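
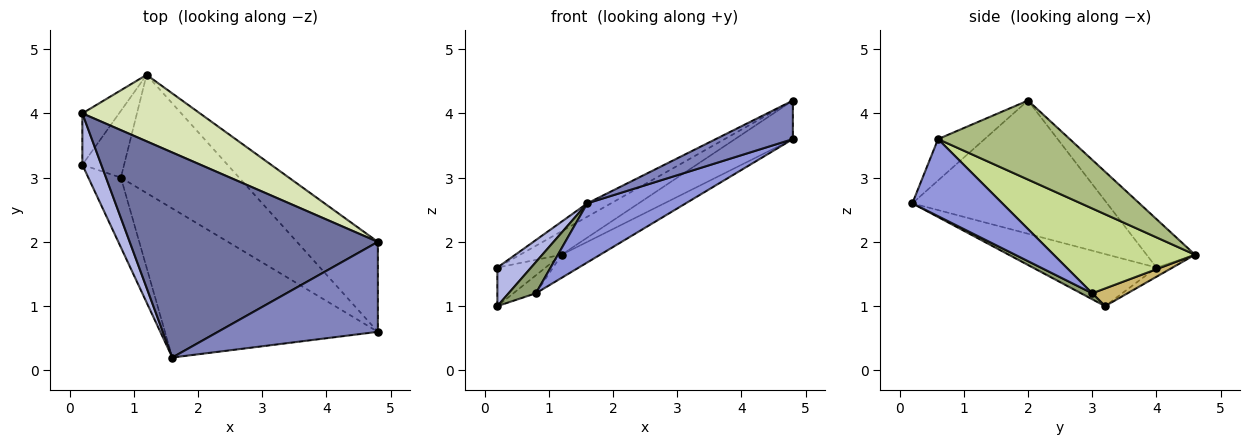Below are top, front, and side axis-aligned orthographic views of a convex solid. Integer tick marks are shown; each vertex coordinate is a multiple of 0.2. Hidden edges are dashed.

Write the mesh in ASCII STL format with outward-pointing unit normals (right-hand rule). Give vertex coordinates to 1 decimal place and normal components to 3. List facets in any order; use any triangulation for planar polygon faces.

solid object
 facet normal -0.472 0.058 0.880
  outer loop
   vertex 4.8 2.0 4.2
   vertex 0.2 4.0 1.6
   vertex 1.6 0.2 2.6
  endloop
 endfacet
 facet normal -0.232 -0.383 0.894
  outer loop
   vertex 4.8 2.0 4.2
   vertex 1.6 0.2 2.6
   vertex 4.8 0.6 3.6
  endloop
 endfacet
 facet normal 0.319 -0.349 -0.881
  outer loop
   vertex 0.8 3.0 1.2
   vertex 4.8 0.6 3.6
   vertex 1.6 0.2 2.6
  endloop
 endfacet
 facet normal -0.910 -0.248 0.331
  outer loop
   vertex 0.2 3.2 1.0
   vertex 1.6 0.2 2.6
   vertex 0.2 4.0 1.6
  endloop
 endfacet
 facet normal 0.166 -0.403 -0.900
  outer loop
   vertex 0.2 3.2 1.0
   vertex 0.8 3.0 1.2
   vertex 1.6 0.2 2.6
  endloop
 endfacet
 facet normal 0.668 0.293 -0.684
  outer loop
   vertex 1.2 4.6 1.8
   vertex 4.8 2.0 4.2
   vertex 4.8 0.6 3.6
  endloop
 endfacet
 facet normal 0.576 0.157 -0.802
  outer loop
   vertex 1.2 4.6 1.8
   vertex 4.8 0.6 3.6
   vertex 0.8 3.0 1.2
  endloop
 endfacet
 facet normal -0.362 0.310 0.879
  outer loop
   vertex 1.2 4.6 1.8
   vertex 0.2 4.0 1.6
   vertex 4.8 2.0 4.2
  endloop
 endfacet
 facet normal -0.196 0.588 -0.784
  outer loop
   vertex 1.2 4.6 1.8
   vertex 0.2 3.2 1.0
   vertex 0.2 4.0 1.6
  endloop
 endfacet
 facet normal 0.378 0.241 -0.894
  outer loop
   vertex 1.2 4.6 1.8
   vertex 0.8 3.0 1.2
   vertex 0.2 3.2 1.0
  endloop
 endfacet
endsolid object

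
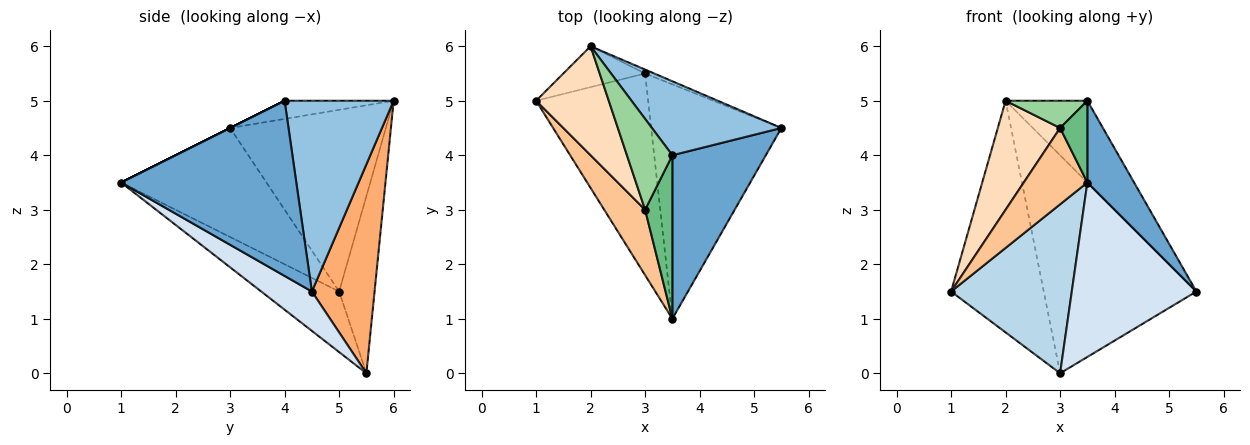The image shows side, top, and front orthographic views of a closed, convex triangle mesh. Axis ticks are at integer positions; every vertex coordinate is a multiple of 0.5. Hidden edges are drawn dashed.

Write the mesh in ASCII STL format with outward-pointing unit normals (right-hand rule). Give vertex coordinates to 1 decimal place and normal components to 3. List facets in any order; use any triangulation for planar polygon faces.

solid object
 facet normal 0.859 -0.229 0.458
  outer loop
   vertex 3.5 4.0 5.0
   vertex 3.5 1.0 3.5
   vertex 5.5 4.5 1.5
  endloop
 endfacet
 facet normal 0.703 0.527 0.477
  outer loop
   vertex 3.5 4.0 5.0
   vertex 5.5 4.5 1.5
   vertex 2.0 6.0 5.0
  endloop
 endfacet
 facet normal -0.383 -0.593 -0.708
  outer loop
   vertex 3.0 5.5 0.0
   vertex 3.5 1.0 3.5
   vertex 1.0 5.0 1.5
  endloop
 endfacet
 facet normal 0.236 -0.580 -0.780
  outer loop
   vertex 3.0 5.5 0.0
   vertex 5.5 4.5 1.5
   vertex 3.5 1.0 3.5
  endloop
 endfacet
 facet normal -0.352 0.922 -0.163
  outer loop
   vertex 3.0 5.5 0.0
   vertex 1.0 5.0 1.5
   vertex 2.0 6.0 5.0
  endloop
 endfacet
 facet normal 0.380 0.925 -0.017
  outer loop
   vertex 3.0 5.5 0.0
   vertex 2.0 6.0 5.0
   vertex 5.5 4.5 1.5
  endloop
 endfacet
 facet normal -0.866 -0.379 0.325
  outer loop
   vertex 3.0 3.0 4.5
   vertex 1.0 5.0 1.5
   vertex 3.5 1.0 3.5
  endloop
 endfacet
 facet normal -0.870 -0.348 0.348
  outer loop
   vertex 3.0 3.0 4.5
   vertex 2.0 6.0 5.0
   vertex 1.0 5.0 1.5
  endloop
 endfacet
 facet normal 0.000 -0.447 0.894
  outer loop
   vertex 3.0 3.0 4.5
   vertex 3.5 1.0 3.5
   vertex 3.5 4.0 5.0
  endloop
 endfacet
 facet normal -0.358 -0.268 0.894
  outer loop
   vertex 3.0 3.0 4.5
   vertex 3.5 4.0 5.0
   vertex 2.0 6.0 5.0
  endloop
 endfacet
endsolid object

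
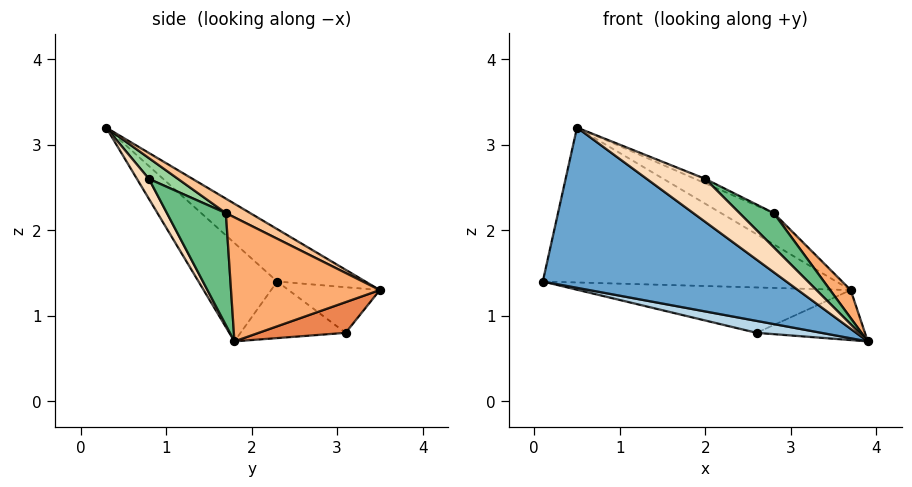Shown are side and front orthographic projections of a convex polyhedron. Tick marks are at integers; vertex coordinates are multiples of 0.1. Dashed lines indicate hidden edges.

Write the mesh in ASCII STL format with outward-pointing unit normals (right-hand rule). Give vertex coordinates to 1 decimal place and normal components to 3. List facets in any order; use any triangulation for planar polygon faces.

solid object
 facet normal -0.219 -0.677 -0.703
  outer loop
   vertex 0.5 0.3 3.2
   vertex 0.1 2.3 1.4
   vertex 3.9 1.8 0.7
  endloop
 endfacet
 facet normal -0.191 0.635 0.748
  outer loop
   vertex 3.7 3.5 1.3
   vertex 0.1 2.3 1.4
   vertex 0.5 0.3 3.2
  endloop
 endfacet
 facet normal -0.195 -0.120 -0.973
  outer loop
   vertex 2.6 3.1 0.8
   vertex 3.9 1.8 0.7
   vertex 0.1 2.3 1.4
  endloop
 endfacet
 facet normal -0.317 0.947 -0.059
  outer loop
   vertex 2.6 3.1 0.8
   vertex 0.1 2.3 1.4
   vertex 3.7 3.5 1.3
  endloop
 endfacet
 facet normal 0.280 0.349 -0.895
  outer loop
   vertex 2.6 3.1 0.8
   vertex 3.7 3.5 1.3
   vertex 3.9 1.8 0.7
  endloop
 endfacet
 facet normal 0.805 -0.111 0.583
  outer loop
   vertex 2.8 1.7 2.2
   vertex 3.9 1.8 0.7
   vertex 3.7 3.5 1.3
  endloop
 endfacet
 facet normal 0.171 0.371 0.913
  outer loop
   vertex 2.8 1.7 2.2
   vertex 3.7 3.5 1.3
   vertex 0.5 0.3 3.2
  endloop
 endfacet
 facet normal 0.191 -0.934 -0.301
  outer loop
   vertex 2.0 0.8 2.6
   vertex 0.5 0.3 3.2
   vertex 3.9 1.8 0.7
  endloop
 endfacet
 facet normal 0.741 -0.430 0.515
  outer loop
   vertex 2.0 0.8 2.6
   vertex 3.9 1.8 0.7
   vertex 2.8 1.7 2.2
  endloop
 endfacet
 facet normal 0.335 0.118 0.935
  outer loop
   vertex 2.0 0.8 2.6
   vertex 2.8 1.7 2.2
   vertex 0.5 0.3 3.2
  endloop
 endfacet
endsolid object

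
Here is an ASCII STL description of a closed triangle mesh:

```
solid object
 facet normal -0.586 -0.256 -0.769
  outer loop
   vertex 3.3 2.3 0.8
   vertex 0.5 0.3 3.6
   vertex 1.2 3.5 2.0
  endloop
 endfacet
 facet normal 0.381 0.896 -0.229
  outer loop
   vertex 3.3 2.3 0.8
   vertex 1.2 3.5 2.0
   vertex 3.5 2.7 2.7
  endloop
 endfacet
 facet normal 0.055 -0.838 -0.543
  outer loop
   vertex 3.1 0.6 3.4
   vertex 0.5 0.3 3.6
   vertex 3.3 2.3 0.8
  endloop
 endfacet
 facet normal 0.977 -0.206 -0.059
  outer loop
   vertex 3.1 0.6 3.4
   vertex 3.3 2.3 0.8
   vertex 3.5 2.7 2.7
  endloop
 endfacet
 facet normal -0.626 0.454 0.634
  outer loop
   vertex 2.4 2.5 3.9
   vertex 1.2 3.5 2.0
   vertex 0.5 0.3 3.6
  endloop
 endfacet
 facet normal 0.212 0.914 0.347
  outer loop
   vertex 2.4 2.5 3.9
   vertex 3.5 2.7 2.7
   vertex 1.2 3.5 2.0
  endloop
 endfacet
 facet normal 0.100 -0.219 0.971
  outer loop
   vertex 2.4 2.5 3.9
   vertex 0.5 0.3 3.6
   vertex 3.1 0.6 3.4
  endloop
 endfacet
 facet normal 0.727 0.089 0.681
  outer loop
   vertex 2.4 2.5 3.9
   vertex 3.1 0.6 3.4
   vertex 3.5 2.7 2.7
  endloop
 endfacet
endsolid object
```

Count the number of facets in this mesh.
8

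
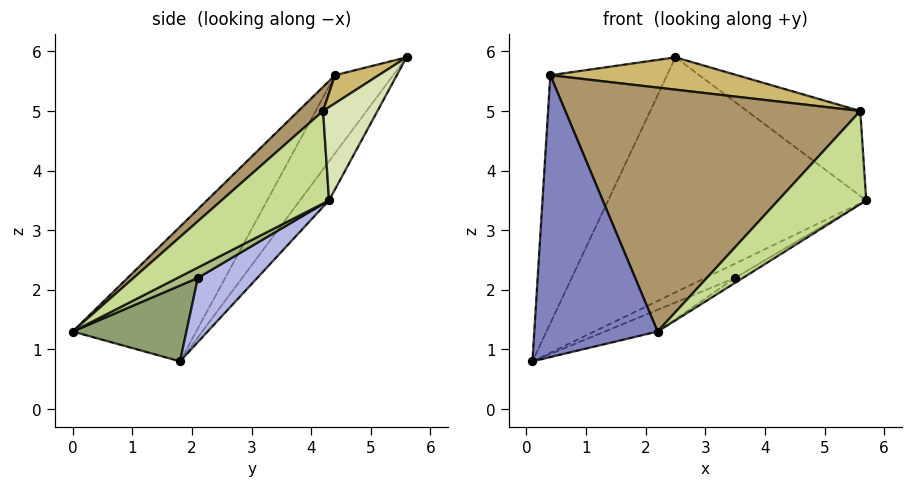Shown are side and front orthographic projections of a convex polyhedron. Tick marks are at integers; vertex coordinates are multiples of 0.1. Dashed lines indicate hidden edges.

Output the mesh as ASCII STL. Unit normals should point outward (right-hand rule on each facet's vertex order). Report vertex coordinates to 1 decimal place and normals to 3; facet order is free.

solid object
 facet normal -0.092 0.819 -0.567
  outer loop
   vertex 2.5 5.6 5.9
   vertex 5.7 4.3 3.5
   vertex 0.1 1.8 0.8
  endloop
 endfacet
 facet normal -0.651 -0.650 0.393
  outer loop
   vertex 0.4 4.4 5.6
   vertex 0.1 1.8 0.8
   vertex 2.2 0.0 1.3
  endloop
 endfacet
 facet normal -0.406 0.814 -0.416
  outer loop
   vertex 0.4 4.4 5.6
   vertex 2.5 5.6 5.9
   vertex 0.1 1.8 0.8
  endloop
 endfacet
 facet normal 0.361 0.180 -0.915
  outer loop
   vertex 3.5 2.1 2.2
   vertex 0.1 1.8 0.8
   vertex 5.7 4.3 3.5
  endloop
 endfacet
 facet normal 0.363 0.168 -0.917
  outer loop
   vertex 3.5 2.1 2.2
   vertex 2.2 0.0 1.3
   vertex 0.1 1.8 0.8
  endloop
 endfacet
 facet normal 0.388 0.150 -0.910
  outer loop
   vertex 3.5 2.1 2.2
   vertex 5.7 4.3 3.5
   vertex 2.2 0.0 1.3
  endloop
 endfacet
 facet normal 0.773 -0.634 0.009
  outer loop
   vertex 5.6 4.2 5.0
   vertex 2.2 0.0 1.3
   vertex 5.7 4.3 3.5
  endloop
 endfacet
 facet normal 0.431 0.898 0.089
  outer loop
   vertex 5.6 4.2 5.0
   vertex 5.7 4.3 3.5
   vertex 2.5 5.6 5.9
  endloop
 endfacet
 facet normal 0.057 -0.686 0.726
  outer loop
   vertex 5.6 4.2 5.0
   vertex 0.4 4.4 5.6
   vertex 2.2 0.0 1.3
  endloop
 endfacet
 facet normal 0.091 -0.388 0.917
  outer loop
   vertex 5.6 4.2 5.0
   vertex 2.5 5.6 5.9
   vertex 0.4 4.4 5.6
  endloop
 endfacet
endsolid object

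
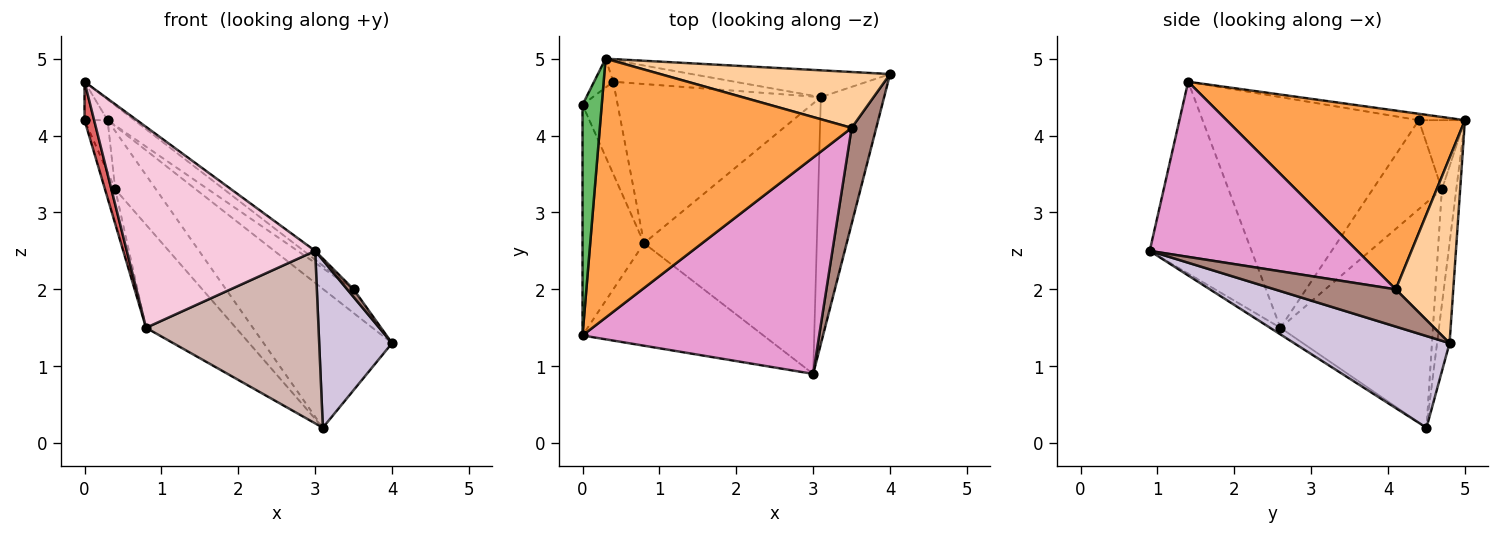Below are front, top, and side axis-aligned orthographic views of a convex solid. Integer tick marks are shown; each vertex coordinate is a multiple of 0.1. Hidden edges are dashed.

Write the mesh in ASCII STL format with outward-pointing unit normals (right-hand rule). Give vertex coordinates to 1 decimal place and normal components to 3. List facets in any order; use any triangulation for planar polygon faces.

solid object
 facet normal -0.095 0.977 -0.189
  outer loop
   vertex 3.1 4.5 0.2
   vertex 0.3 5.0 4.2
   vertex 4.0 4.8 1.3
  endloop
 endfacet
 facet normal -0.315 0.889 -0.331
  outer loop
   vertex 0.4 4.7 3.3
   vertex 0.3 5.0 4.2
   vertex 3.1 4.5 0.2
  endloop
 endfacet
 facet normal 0.578 0.065 0.814
  outer loop
   vertex 3.5 4.1 2.0
   vertex 0.3 5.0 4.2
   vertex 0.0 1.4 4.7
  endloop
 endfacet
 facet normal 0.596 0.313 0.739
  outer loop
   vertex 3.5 4.1 2.0
   vertex 4.0 4.8 1.3
   vertex 0.3 5.0 4.2
  endloop
 endfacet
 facet normal -0.312 0.156 0.937
  outer loop
   vertex 0.0 4.4 4.2
   vertex 0.0 1.4 4.7
   vertex 0.3 5.0 4.2
  endloop
 endfacet
 facet normal -0.868 0.434 -0.241
  outer loop
   vertex 0.0 4.4 4.2
   vertex 0.3 5.0 4.2
   vertex 0.4 4.7 3.3
  endloop
 endfacet
 facet normal -0.965 -0.043 -0.257
  outer loop
   vertex 0.8 2.6 1.5
   vertex 0.0 1.4 4.7
   vertex 0.0 4.4 4.2
  endloop
 endfacet
 facet normal -0.678 0.399 -0.617
  outer loop
   vertex 0.8 2.6 1.5
   vertex 0.4 4.7 3.3
   vertex 3.1 4.5 0.2
  endloop
 endfacet
 facet normal -0.921 0.136 -0.364
  outer loop
   vertex 0.8 2.6 1.5
   vertex 0.0 4.4 4.2
   vertex 0.4 4.7 3.3
  endloop
 endfacet
 facet normal 0.768 -0.360 -0.530
  outer loop
   vertex 3.0 0.9 2.5
   vertex 3.1 4.5 0.2
   vertex 4.0 4.8 1.3
  endloop
 endfacet
 facet normal 0.833 -0.044 0.551
  outer loop
   vertex 3.0 0.9 2.5
   vertex 4.0 4.8 1.3
   vertex 3.5 4.1 2.0
  endloop
 endfacet
 facet normal -0.032 -0.537 -0.843
  outer loop
   vertex 3.0 0.9 2.5
   vertex 0.8 2.6 1.5
   vertex 3.1 4.5 0.2
  endloop
 endfacet
 facet normal 0.595 0.033 0.803
  outer loop
   vertex 3.0 0.9 2.5
   vertex 3.5 4.1 2.0
   vertex 0.0 1.4 4.7
  endloop
 endfacet
 facet normal -0.434 -0.802 -0.409
  outer loop
   vertex 3.0 0.9 2.5
   vertex 0.0 1.4 4.7
   vertex 0.8 2.6 1.5
  endloop
 endfacet
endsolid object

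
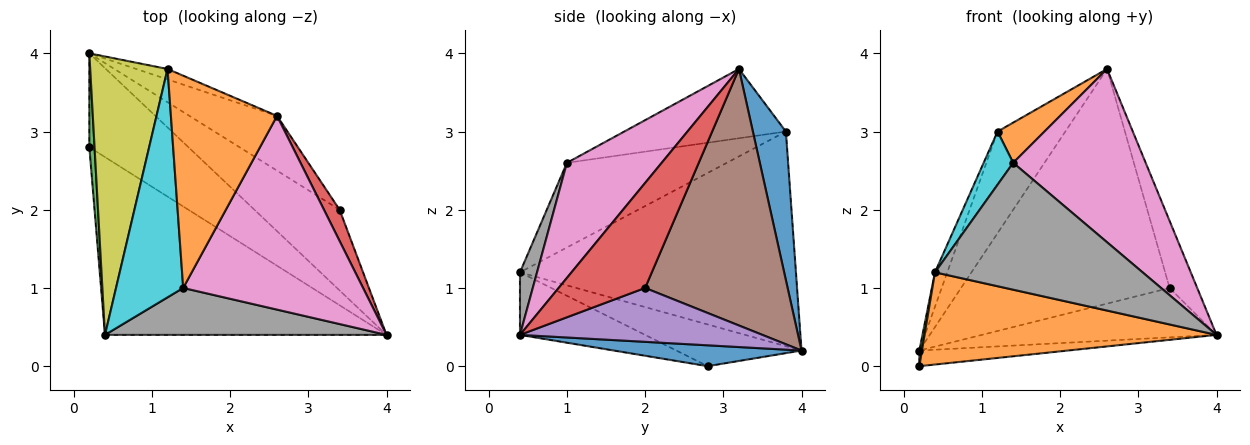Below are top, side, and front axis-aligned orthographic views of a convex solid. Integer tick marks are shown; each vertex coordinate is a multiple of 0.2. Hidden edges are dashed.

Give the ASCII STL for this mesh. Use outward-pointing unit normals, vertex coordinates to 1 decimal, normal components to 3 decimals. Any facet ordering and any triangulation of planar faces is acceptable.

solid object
 facet normal 0.203 0.161 -0.966
  outer loop
   vertex 0.2 4.0 0.2
   vertex 4.0 0.4 0.4
   vertex 0.2 2.8 0.0
  endloop
 endfacet
 facet normal -0.194 -0.452 -0.871
  outer loop
   vertex 0.4 0.4 1.2
   vertex 0.2 2.8 0.0
   vertex 4.0 0.4 0.4
  endloop
 endfacet
 facet normal -0.992 -0.021 0.124
  outer loop
   vertex 0.4 0.4 1.2
   vertex 0.2 4.0 0.2
   vertex 0.2 2.8 0.0
  endloop
 endfacet
 facet normal 0.943 0.301 0.140
  outer loop
   vertex 3.4 2.0 1.0
   vertex 2.6 3.2 3.8
   vertex 4.0 0.4 0.4
  endloop
 endfacet
 facet normal 0.475 0.460 -0.751
  outer loop
   vertex 3.4 2.0 1.0
   vertex 4.0 0.4 0.4
   vertex 0.2 4.0 0.2
  endloop
 endfacet
 facet normal 0.554 0.811 -0.189
  outer loop
   vertex 3.4 2.0 1.0
   vertex 0.2 4.0 0.2
   vertex 2.6 3.2 3.8
  endloop
 endfacet
 facet normal 0.430 -0.602 0.673
  outer loop
   vertex 1.4 1.0 2.6
   vertex 4.0 0.4 0.4
   vertex 2.6 3.2 3.8
  endloop
 endfacet
 facet normal 0.077 -0.935 0.346
  outer loop
   vertex 1.4 1.0 2.6
   vertex 0.4 0.4 1.2
   vertex 4.0 0.4 0.4
  endloop
 endfacet
 facet normal -0.940 0.042 0.339
  outer loop
   vertex 1.2 3.8 3.0
   vertex 0.2 4.0 0.2
   vertex 0.4 0.4 1.2
  endloop
 endfacet
 facet normal -0.775 -0.143 0.615
  outer loop
   vertex 1.2 3.8 3.0
   vertex 0.4 0.4 1.2
   vertex 1.4 1.0 2.6
  endloop
 endfacet
 facet normal 0.436 0.895 -0.092
  outer loop
   vertex 1.2 3.8 3.0
   vertex 2.6 3.2 3.8
   vertex 0.2 4.0 0.2
  endloop
 endfacet
 facet normal -0.540 -0.157 0.827
  outer loop
   vertex 1.2 3.8 3.0
   vertex 1.4 1.0 2.6
   vertex 2.6 3.2 3.8
  endloop
 endfacet
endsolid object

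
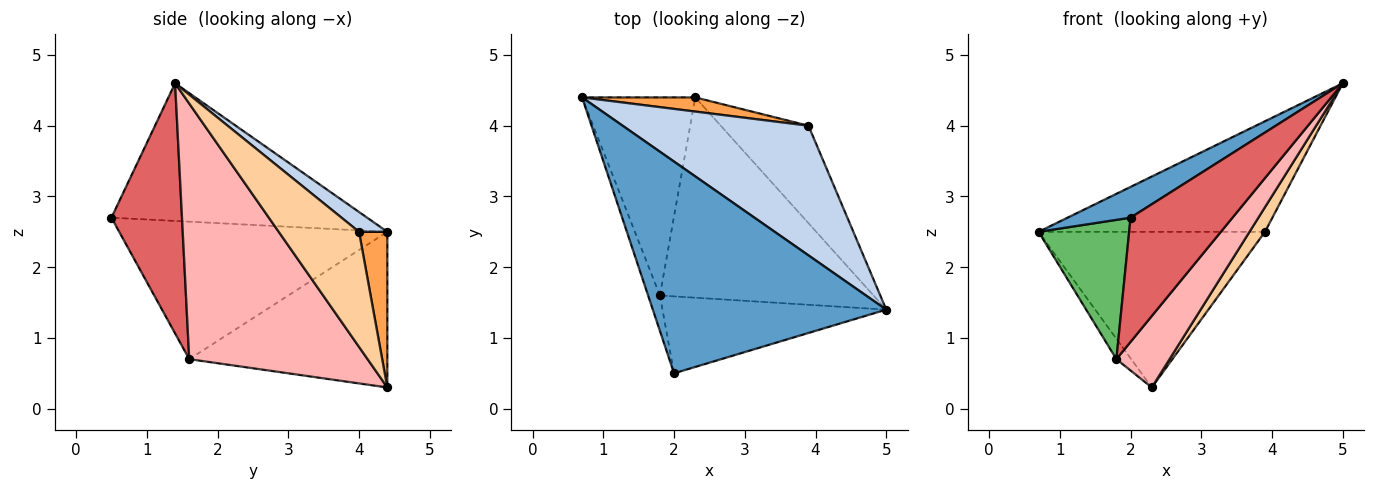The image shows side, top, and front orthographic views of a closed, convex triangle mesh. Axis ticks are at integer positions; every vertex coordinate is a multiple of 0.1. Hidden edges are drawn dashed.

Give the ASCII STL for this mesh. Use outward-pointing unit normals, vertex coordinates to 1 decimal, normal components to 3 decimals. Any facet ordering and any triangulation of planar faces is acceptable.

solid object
 facet normal -0.504 -0.124 0.855
  outer loop
   vertex 2.0 0.5 2.7
   vertex 5.0 1.4 4.6
   vertex 0.7 4.4 2.5
  endloop
 endfacet
 facet normal 0.081 0.647 0.758
  outer loop
   vertex 3.9 4.0 2.5
   vertex 0.7 4.4 2.5
   vertex 5.0 1.4 4.6
  endloop
 endfacet
 facet normal 0.124 0.988 0.090
  outer loop
   vertex 3.9 4.0 2.5
   vertex 2.3 4.4 0.3
   vertex 0.7 4.4 2.5
  endloop
 endfacet
 facet normal 0.786 -0.151 -0.599
  outer loop
   vertex 3.9 4.0 2.5
   vertex 5.0 1.4 4.6
   vertex 2.3 4.4 0.3
  endloop
 endfacet
 facet normal -0.944 -0.319 -0.081
  outer loop
   vertex 1.8 1.6 0.7
   vertex 2.0 0.5 2.7
   vertex 0.7 4.4 2.5
  endloop
 endfacet
 facet normal -0.807 0.060 -0.587
  outer loop
   vertex 1.8 1.6 0.7
   vertex 0.7 4.4 2.5
   vertex 2.3 4.4 0.3
  endloop
 endfacet
 facet normal 0.507 -0.733 -0.454
  outer loop
   vertex 1.8 1.6 0.7
   vertex 5.0 1.4 4.6
   vertex 2.0 0.5 2.7
  endloop
 endfacet
 facet normal 0.748 -0.223 -0.625
  outer loop
   vertex 1.8 1.6 0.7
   vertex 2.3 4.4 0.3
   vertex 5.0 1.4 4.6
  endloop
 endfacet
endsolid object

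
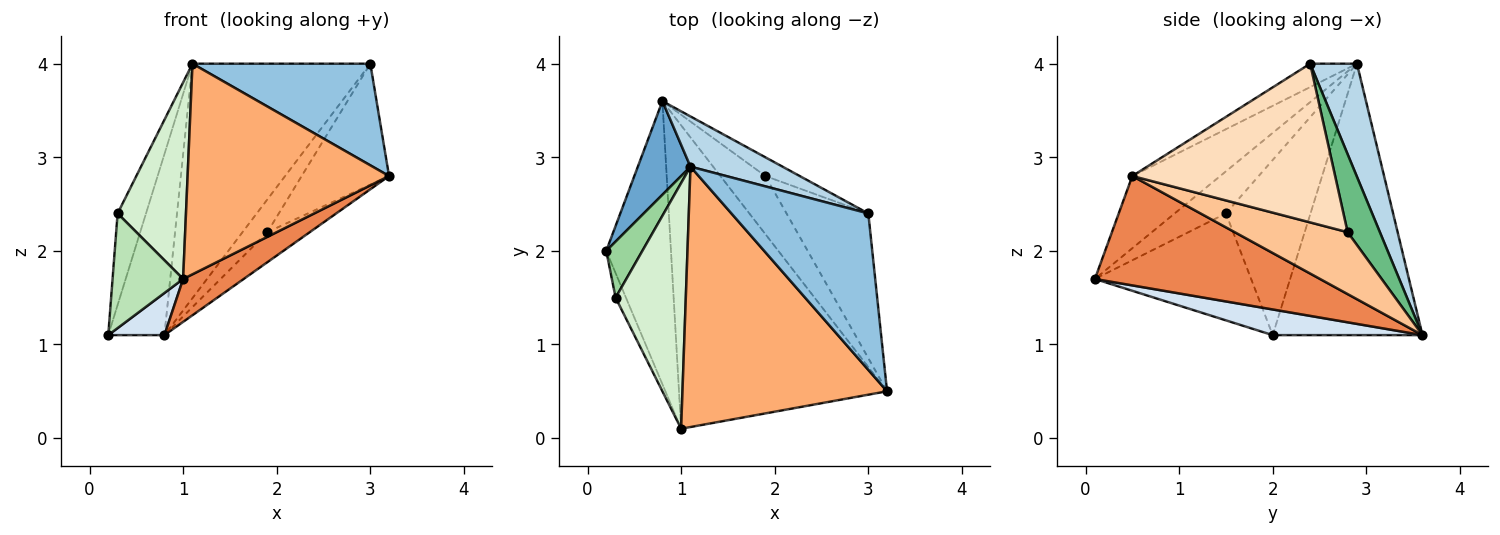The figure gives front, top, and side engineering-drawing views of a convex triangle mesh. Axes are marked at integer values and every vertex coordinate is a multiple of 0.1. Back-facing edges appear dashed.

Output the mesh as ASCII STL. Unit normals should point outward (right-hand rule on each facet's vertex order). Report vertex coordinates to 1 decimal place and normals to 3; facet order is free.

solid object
 facet normal -0.921 0.345 0.179
  outer loop
   vertex 1.1 2.9 4.0
   vertex 0.8 3.6 1.1
   vertex 0.2 2.0 1.1
  endloop
 endfacet
 facet normal -0.142 -0.539 0.830
  outer loop
   vertex 3.0 2.4 4.0
   vertex 1.1 2.9 4.0
   vertex 3.2 0.5 2.8
  endloop
 endfacet
 facet normal 0.249 0.947 0.203
  outer loop
   vertex 3.0 2.4 4.0
   vertex 0.8 3.6 1.1
   vertex 1.1 2.9 4.0
  endloop
 endfacet
 facet normal 0.365 -0.137 -0.921
  outer loop
   vertex 1.0 0.1 1.7
   vertex 0.2 2.0 1.1
   vertex 0.8 3.6 1.1
  endloop
 endfacet
 facet normal 0.462 -0.124 -0.878
  outer loop
   vertex 1.0 0.1 1.7
   vertex 0.8 3.6 1.1
   vertex 3.2 0.5 2.8
  endloop
 endfacet
 facet normal -0.265 -0.606 0.750
  outer loop
   vertex 1.0 0.1 1.7
   vertex 3.2 0.5 2.8
   vertex 1.1 2.9 4.0
  endloop
 endfacet
 facet normal 0.774 0.291 -0.563
  outer loop
   vertex 1.9 2.8 2.2
   vertex 3.2 0.5 2.8
   vertex 0.8 3.6 1.1
  endloop
 endfacet
 facet normal 0.830 0.358 -0.428
  outer loop
   vertex 1.9 2.8 2.2
   vertex 3.0 2.4 4.0
   vertex 3.2 0.5 2.8
  endloop
 endfacet
 facet normal 0.748 0.576 -0.329
  outer loop
   vertex 1.9 2.8 2.2
   vertex 0.8 3.6 1.1
   vertex 3.0 2.4 4.0
  endloop
 endfacet
 facet normal -0.930 0.312 0.192
  outer loop
   vertex 0.3 1.5 2.4
   vertex 1.1 2.9 4.0
   vertex 0.2 2.0 1.1
  endloop
 endfacet
 facet normal -0.908 -0.410 -0.088
  outer loop
   vertex 0.3 1.5 2.4
   vertex 0.2 2.0 1.1
   vertex 1.0 0.1 1.7
  endloop
 endfacet
 facet normal -0.424 -0.566 0.707
  outer loop
   vertex 0.3 1.5 2.4
   vertex 1.0 0.1 1.7
   vertex 1.1 2.9 4.0
  endloop
 endfacet
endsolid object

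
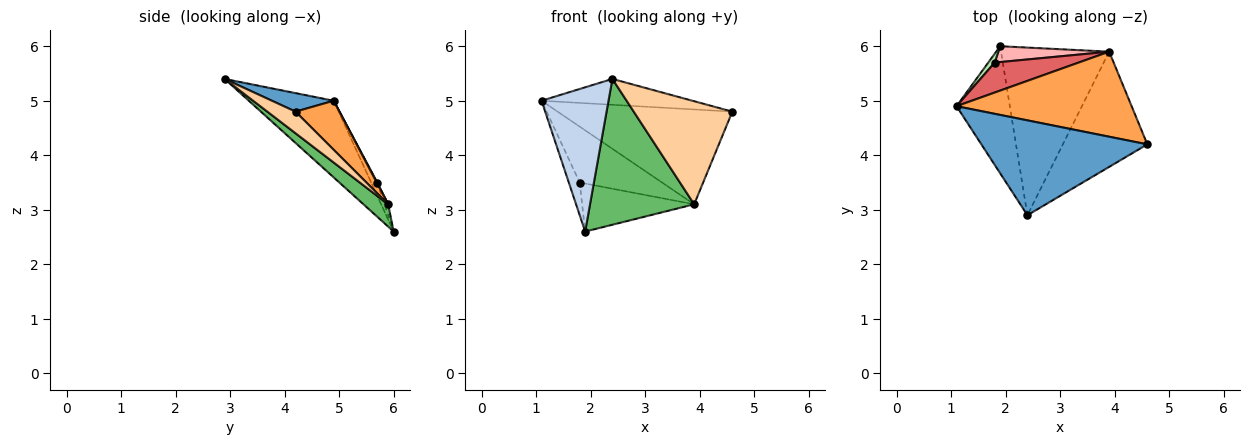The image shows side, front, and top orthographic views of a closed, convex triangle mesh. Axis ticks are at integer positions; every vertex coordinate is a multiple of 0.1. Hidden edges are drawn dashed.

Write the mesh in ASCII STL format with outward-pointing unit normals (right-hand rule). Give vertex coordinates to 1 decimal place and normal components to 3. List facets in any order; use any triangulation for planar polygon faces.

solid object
 facet normal 0.107 0.261 0.959
  outer loop
   vertex 2.4 2.9 5.4
   vertex 4.6 4.2 4.8
   vertex 1.1 4.9 5.0
  endloop
 endfacet
 facet normal -0.689 -0.544 -0.479
  outer loop
   vertex 1.9 6.0 2.6
   vertex 2.4 2.9 5.4
   vertex 1.1 4.9 5.0
  endloop
 endfacet
 facet normal 0.184 0.732 0.656
  outer loop
   vertex 3.9 5.9 3.1
   vertex 1.1 4.9 5.0
   vertex 4.6 4.2 4.8
  endloop
 endfacet
 facet normal 0.187 -0.655 -0.732
  outer loop
   vertex 3.9 5.9 3.1
   vertex 4.6 4.2 4.8
   vertex 2.4 2.9 5.4
  endloop
 endfacet
 facet normal 0.154 -0.649 -0.745
  outer loop
   vertex 3.9 5.9 3.1
   vertex 2.4 2.9 5.4
   vertex 1.9 6.0 2.6
  endloop
 endfacet
 facet normal -0.477 0.848 0.230
  outer loop
   vertex 1.8 5.7 3.5
   vertex 1.9 6.0 2.6
   vertex 1.1 4.9 5.0
  endloop
 endfacet
 facet normal 0.006 0.881 0.473
  outer loop
   vertex 1.8 5.7 3.5
   vertex 1.1 4.9 5.0
   vertex 3.9 5.9 3.1
  endloop
 endfacet
 facet normal -0.031 0.949 0.313
  outer loop
   vertex 1.8 5.7 3.5
   vertex 3.9 5.9 3.1
   vertex 1.9 6.0 2.6
  endloop
 endfacet
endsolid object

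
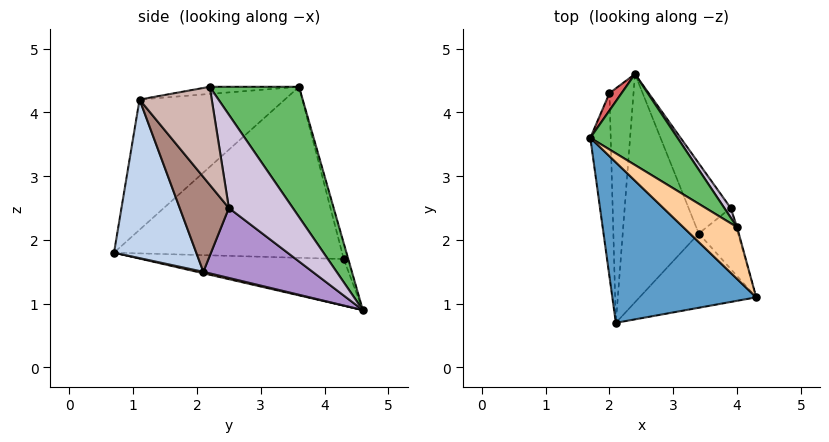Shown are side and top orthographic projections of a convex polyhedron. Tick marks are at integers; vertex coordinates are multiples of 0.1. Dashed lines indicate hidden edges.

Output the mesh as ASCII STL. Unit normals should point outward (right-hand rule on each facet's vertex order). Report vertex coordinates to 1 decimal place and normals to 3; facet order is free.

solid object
 facet normal -0.535 -0.604 0.591
  outer loop
   vertex 2.1 0.7 1.8
   vertex 4.3 1.1 4.2
   vertex 1.7 3.6 4.4
  endloop
 endfacet
 facet normal 0.606 -0.658 -0.446
  outer loop
   vertex 3.4 2.1 1.5
   vertex 4.3 1.1 4.2
   vertex 2.1 0.7 1.8
  endloop
 endfacet
 facet normal 0.019 -0.226 -0.974
  outer loop
   vertex 3.4 2.1 1.5
   vertex 2.1 0.7 1.8
   vertex 2.4 4.6 0.9
  endloop
 endfacet
 facet normal -0.129 -0.211 0.969
  outer loop
   vertex 4.0 2.2 4.4
   vertex 1.7 3.6 4.4
   vertex 4.3 1.1 4.2
  endloop
 endfacet
 facet normal 0.491 0.807 0.329
  outer loop
   vertex 4.0 2.2 4.4
   vertex 2.4 4.6 0.9
   vertex 1.7 3.6 4.4
  endloop
 endfacet
 facet normal -0.993 -0.031 -0.118
  outer loop
   vertex 2.0 4.3 1.7
   vertex 2.1 0.7 1.8
   vertex 1.7 3.6 4.4
  endloop
 endfacet
 facet normal -0.279 0.937 0.212
  outer loop
   vertex 2.0 4.3 1.7
   vertex 1.7 3.6 4.4
   vertex 2.4 4.6 0.9
  endloop
 endfacet
 facet normal -0.888 -0.037 -0.458
  outer loop
   vertex 2.0 4.3 1.7
   vertex 2.4 4.6 0.9
   vertex 2.1 0.7 1.8
  endloop
 endfacet
 facet normal 0.837 0.214 -0.504
  outer loop
   vertex 3.9 2.5 2.5
   vertex 3.4 2.1 1.5
   vertex 2.4 4.6 0.9
  endloop
 endfacet
 facet normal 0.793 0.607 0.054
  outer loop
   vertex 3.9 2.5 2.5
   vertex 2.4 4.6 0.9
   vertex 4.0 2.2 4.4
  endloop
 endfacet
 facet normal 0.906 -0.196 -0.375
  outer loop
   vertex 3.9 2.5 2.5
   vertex 4.3 1.1 4.2
   vertex 3.4 2.1 1.5
  endloop
 endfacet
 facet normal 0.964 0.265 -0.009
  outer loop
   vertex 3.9 2.5 2.5
   vertex 4.0 2.2 4.4
   vertex 4.3 1.1 4.2
  endloop
 endfacet
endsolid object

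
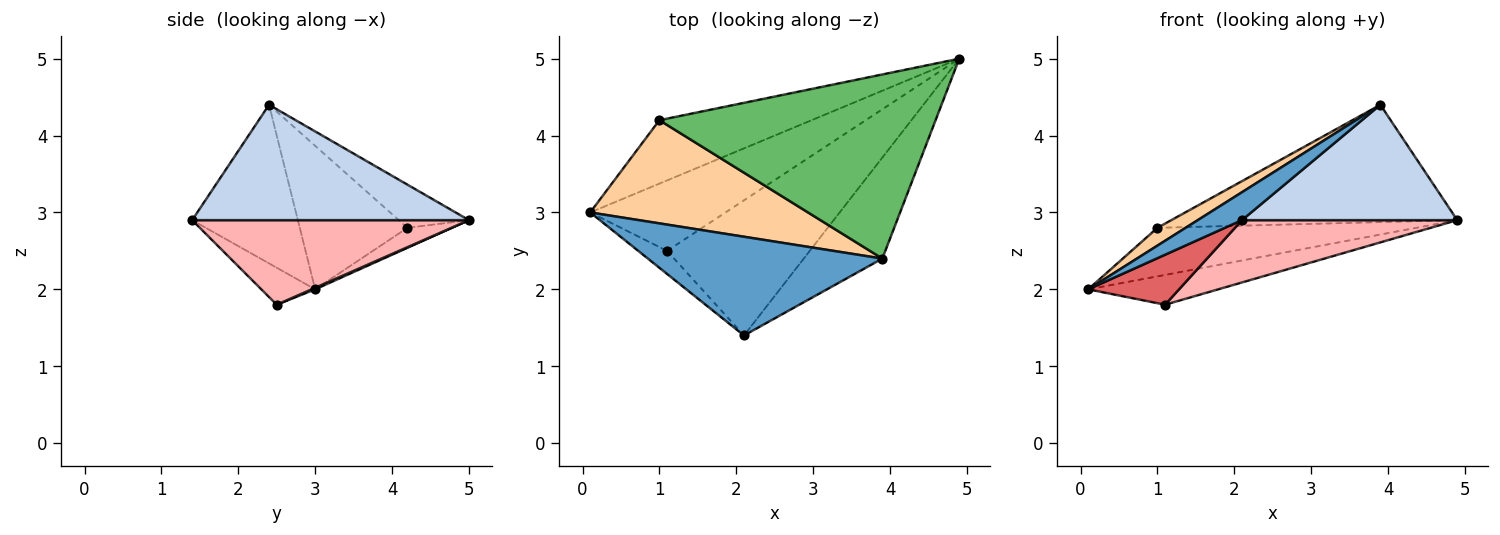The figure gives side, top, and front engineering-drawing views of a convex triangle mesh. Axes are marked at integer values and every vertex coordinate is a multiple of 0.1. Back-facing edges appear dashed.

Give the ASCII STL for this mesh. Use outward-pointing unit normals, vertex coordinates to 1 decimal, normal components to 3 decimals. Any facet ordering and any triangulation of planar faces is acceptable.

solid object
 facet normal -0.545 -0.228 0.807
  outer loop
   vertex 3.9 2.4 4.4
   vertex 0.1 3.0 2.0
   vertex 2.1 1.4 2.9
  endloop
 endfacet
 facet normal 0.695 -0.541 -0.474
  outer loop
   vertex 3.9 2.4 4.4
   vertex 2.1 1.4 2.9
   vertex 4.9 5.0 2.9
  endloop
 endfacet
 facet normal -0.104 0.604 -0.790
  outer loop
   vertex 1.0 4.2 2.8
   vertex 4.9 5.0 2.9
   vertex 0.1 3.0 2.0
  endloop
 endfacet
 facet normal -0.545 -0.143 0.827
  outer loop
   vertex 1.0 4.2 2.8
   vertex 0.1 3.0 2.0
   vertex 3.9 2.4 4.4
  endloop
 endfacet
 facet normal -0.131 0.533 0.836
  outer loop
   vertex 1.0 4.2 2.8
   vertex 3.9 2.4 4.4
   vertex 4.9 5.0 2.9
  endloop
 endfacet
 facet normal 0.010 0.389 -0.921
  outer loop
   vertex 1.1 2.5 1.8
   vertex 0.1 3.0 2.0
   vertex 4.9 5.0 2.9
  endloop
 endfacet
 facet normal -0.474 -0.800 -0.369
  outer loop
   vertex 1.1 2.5 1.8
   vertex 2.1 1.4 2.9
   vertex 0.1 3.0 2.0
  endloop
 endfacet
 facet normal 0.474 -0.369 -0.800
  outer loop
   vertex 1.1 2.5 1.8
   vertex 4.9 5.0 2.9
   vertex 2.1 1.4 2.9
  endloop
 endfacet
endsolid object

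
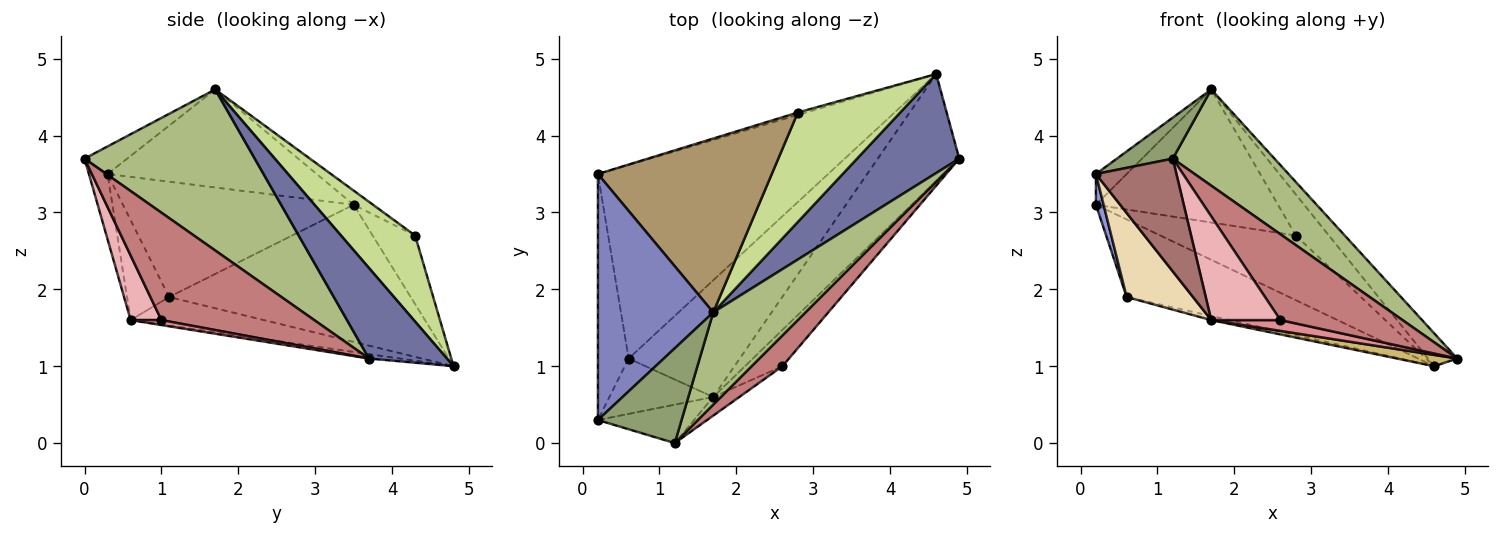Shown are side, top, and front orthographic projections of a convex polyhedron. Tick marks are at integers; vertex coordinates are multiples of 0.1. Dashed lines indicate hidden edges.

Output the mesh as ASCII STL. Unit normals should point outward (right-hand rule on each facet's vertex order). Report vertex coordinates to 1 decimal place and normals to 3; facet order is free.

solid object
 facet normal 0.643 0.242 0.726
  outer loop
   vertex 1.7 1.7 4.6
   vertex 4.9 3.7 1.1
   vertex 4.6 4.8 1.0
  endloop
 endfacet
 facet normal -0.645 0.095 0.759
  outer loop
   vertex 0.2 3.5 3.1
   vertex 0.2 0.3 3.5
   vertex 1.7 1.7 4.6
  endloop
 endfacet
 facet normal -0.966 -0.032 -0.258
  outer loop
   vertex 0.6 1.1 1.9
   vertex 0.2 0.3 3.5
   vertex 0.2 3.5 3.1
  endloop
 endfacet
 facet normal -0.484 0.326 -0.812
  outer loop
   vertex 0.6 1.1 1.9
   vertex 0.2 3.5 3.1
   vertex 4.6 4.8 1.0
  endloop
 endfacet
 facet normal -0.290 -0.380 0.879
  outer loop
   vertex 1.2 0.0 3.7
   vertex 1.7 1.7 4.6
   vertex 0.2 0.3 3.5
  endloop
 endfacet
 facet normal 0.770 -0.460 0.441
  outer loop
   vertex 1.2 0.0 3.7
   vertex 4.9 3.7 1.1
   vertex 1.7 1.7 4.6
  endloop
 endfacet
 facet normal 0.618 0.276 0.736
  outer loop
   vertex 2.8 4.3 2.7
   vertex 1.7 1.7 4.6
   vertex 4.6 4.8 1.0
  endloop
 endfacet
 facet normal -0.299 0.954 -0.036
  outer loop
   vertex 2.8 4.3 2.7
   vertex 4.6 4.8 1.0
   vertex 0.2 3.5 3.1
  endloop
 endfacet
 facet normal -0.065 0.606 0.792
  outer loop
   vertex 2.8 4.3 2.7
   vertex 0.2 3.5 3.1
   vertex 1.7 1.7 4.6
  endloop
 endfacet
 facet normal -0.054 -0.105 -0.993
  outer loop
   vertex 1.7 0.6 1.6
   vertex 4.6 4.8 1.0
   vertex 4.9 3.7 1.1
  endloop
 endfacet
 facet normal -0.249 0.033 -0.968
  outer loop
   vertex 1.7 0.6 1.6
   vertex 0.6 1.1 1.9
   vertex 4.6 4.8 1.0
  endloop
 endfacet
 facet normal -0.468 -0.738 -0.486
  outer loop
   vertex 1.7 0.6 1.6
   vertex 0.2 0.3 3.5
   vertex 0.6 1.1 1.9
  endloop
 endfacet
 facet normal -0.214 -0.925 -0.315
  outer loop
   vertex 1.7 0.6 1.6
   vertex 1.2 0.0 3.7
   vertex 0.2 0.3 3.5
  endloop
 endfacet
 facet normal 0.762 -0.609 0.218
  outer loop
   vertex 2.6 1.0 1.6
   vertex 4.9 3.7 1.1
   vertex 1.2 0.0 3.7
  endloop
 endfacet
 facet normal 0.126 -0.283 -0.951
  outer loop
   vertex 2.6 1.0 1.6
   vertex 1.7 0.6 1.6
   vertex 4.9 3.7 1.1
  endloop
 endfacet
 facet normal 0.401 -0.902 -0.162
  outer loop
   vertex 2.6 1.0 1.6
   vertex 1.2 0.0 3.7
   vertex 1.7 0.6 1.6
  endloop
 endfacet
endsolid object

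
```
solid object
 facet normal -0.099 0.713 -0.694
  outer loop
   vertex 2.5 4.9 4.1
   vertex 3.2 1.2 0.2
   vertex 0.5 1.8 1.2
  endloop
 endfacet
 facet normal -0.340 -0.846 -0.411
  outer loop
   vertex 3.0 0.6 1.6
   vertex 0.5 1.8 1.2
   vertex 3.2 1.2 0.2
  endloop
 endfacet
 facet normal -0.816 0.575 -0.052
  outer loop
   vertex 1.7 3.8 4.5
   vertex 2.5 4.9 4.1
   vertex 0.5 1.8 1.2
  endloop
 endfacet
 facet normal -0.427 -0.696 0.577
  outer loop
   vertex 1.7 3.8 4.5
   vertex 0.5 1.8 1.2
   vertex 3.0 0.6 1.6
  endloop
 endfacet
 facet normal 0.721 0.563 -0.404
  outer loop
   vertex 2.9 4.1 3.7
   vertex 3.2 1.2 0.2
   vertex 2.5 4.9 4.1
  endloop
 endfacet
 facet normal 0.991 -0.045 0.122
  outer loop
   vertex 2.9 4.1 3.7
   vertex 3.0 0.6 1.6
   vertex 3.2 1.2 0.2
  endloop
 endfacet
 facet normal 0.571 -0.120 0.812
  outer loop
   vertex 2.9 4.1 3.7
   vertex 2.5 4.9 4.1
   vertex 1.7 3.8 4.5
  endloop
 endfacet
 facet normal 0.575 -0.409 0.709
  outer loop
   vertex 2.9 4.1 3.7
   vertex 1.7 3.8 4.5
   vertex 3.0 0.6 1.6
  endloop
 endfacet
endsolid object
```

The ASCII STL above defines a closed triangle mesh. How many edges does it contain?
12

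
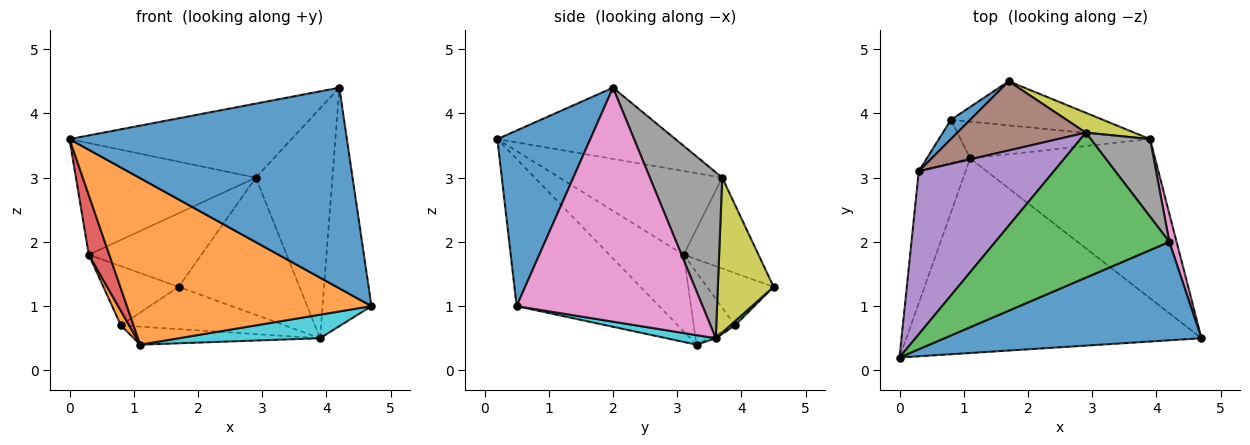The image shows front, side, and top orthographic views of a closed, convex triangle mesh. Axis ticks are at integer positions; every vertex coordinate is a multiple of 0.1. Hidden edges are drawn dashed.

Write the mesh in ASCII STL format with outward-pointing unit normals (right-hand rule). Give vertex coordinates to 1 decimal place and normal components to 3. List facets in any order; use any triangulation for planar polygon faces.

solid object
 facet normal 0.288 -0.860 0.422
  outer loop
   vertex 4.2 2.0 4.4
   vertex 0.0 0.2 3.6
   vertex 4.7 0.5 1.0
  endloop
 endfacet
 facet normal -0.354 -0.608 -0.711
  outer loop
   vertex 1.1 3.3 0.4
   vertex 4.7 0.5 1.0
   vertex 0.0 0.2 3.6
  endloop
 endfacet
 facet normal -0.342 0.427 0.837
  outer loop
   vertex 2.9 3.7 3.0
   vertex 0.0 0.2 3.6
   vertex 4.2 2.0 4.4
  endloop
 endfacet
 facet normal -0.831 -0.229 -0.507
  outer loop
   vertex 0.3 3.1 1.8
   vertex 1.1 3.3 0.4
   vertex 0.0 0.2 3.6
  endloop
 endfacet
 facet normal -0.455 0.503 0.735
  outer loop
   vertex 0.3 3.1 1.8
   vertex 0.0 0.2 3.6
   vertex 2.9 3.7 3.0
  endloop
 endfacet
 facet normal -0.436 0.656 0.616
  outer loop
   vertex 0.3 3.1 1.8
   vertex 2.9 3.7 3.0
   vertex 1.7 4.5 1.3
  endloop
 endfacet
 facet normal 0.967 0.254 0.030
  outer loop
   vertex 3.9 3.6 0.5
   vertex 4.2 2.0 4.4
   vertex 4.7 0.5 1.0
  endloop
 endfacet
 facet normal 0.667 0.706 0.238
  outer loop
   vertex 3.9 3.6 0.5
   vertex 2.9 3.7 3.0
   vertex 4.2 2.0 4.4
  endloop
 endfacet
 facet normal 0.416 0.900 0.130
  outer loop
   vertex 3.9 3.6 0.5
   vertex 1.7 4.5 1.3
   vertex 2.9 3.7 3.0
  endloop
 endfacet
 facet normal 0.051 -0.146 -0.988
  outer loop
   vertex 3.9 3.6 0.5
   vertex 4.7 0.5 1.0
   vertex 1.1 3.3 0.4
  endloop
 endfacet
 facet normal -0.643 0.728 0.237
  outer loop
   vertex 0.8 3.9 0.7
   vertex 0.3 3.1 1.8
   vertex 1.7 4.5 1.3
  endloop
 endfacet
 facet normal -0.845 -0.169 -0.507
  outer loop
   vertex 0.8 3.9 0.7
   vertex 1.1 3.3 0.4
   vertex 0.3 3.1 1.8
  endloop
 endfacet
 facet normal 0.020 0.692 -0.722
  outer loop
   vertex 0.8 3.9 0.7
   vertex 1.7 4.5 1.3
   vertex 3.9 3.6 0.5
  endloop
 endfacet
 facet normal -0.015 0.441 -0.897
  outer loop
   vertex 0.8 3.9 0.7
   vertex 3.9 3.6 0.5
   vertex 1.1 3.3 0.4
  endloop
 endfacet
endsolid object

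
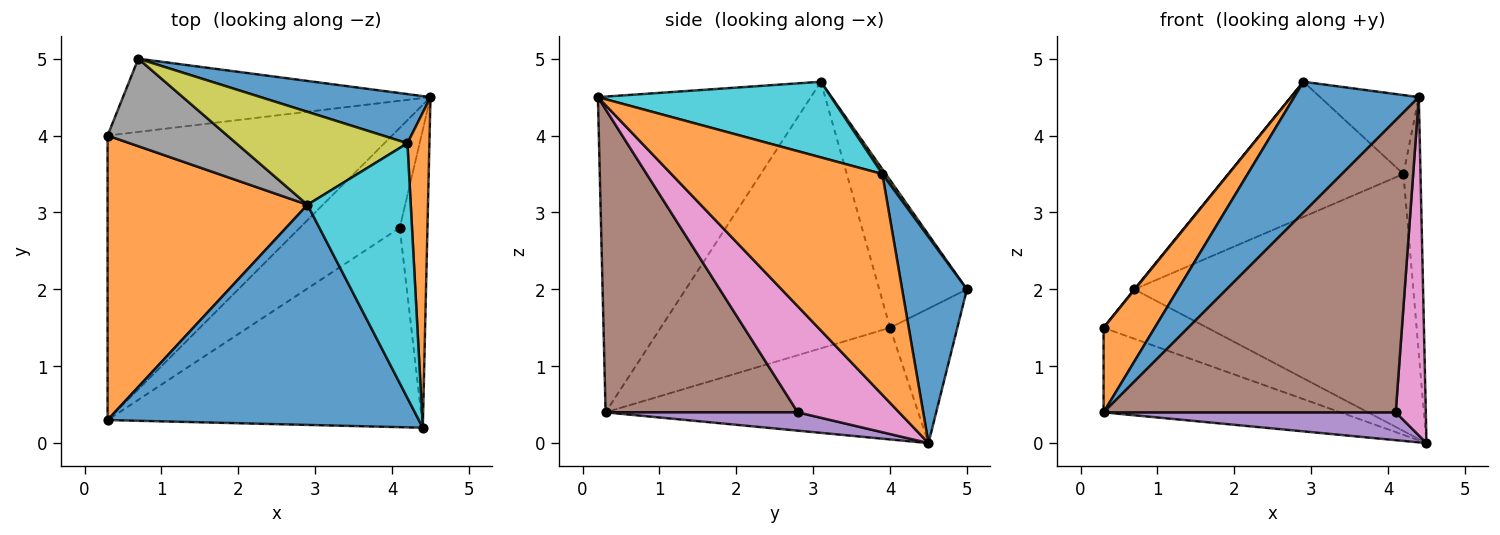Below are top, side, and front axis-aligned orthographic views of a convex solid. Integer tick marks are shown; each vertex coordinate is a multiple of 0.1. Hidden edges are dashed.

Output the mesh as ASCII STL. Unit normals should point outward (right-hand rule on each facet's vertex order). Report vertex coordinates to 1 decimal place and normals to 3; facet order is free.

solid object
 facet normal 0.222 0.958 0.183
  outer loop
   vertex 4.2 3.9 3.5
   vertex 4.5 4.5 0.0
   vertex 0.7 5.0 2.0
  endloop
 endfacet
 facet normal 0.992 0.080 0.099
  outer loop
   vertex 4.2 3.9 3.5
   vertex 4.4 0.2 4.5
   vertex 4.5 4.5 0.0
  endloop
 endfacet
 facet normal -0.352 0.267 -0.897
  outer loop
   vertex 0.3 4.0 1.5
   vertex 4.5 4.5 0.0
   vertex 0.3 0.3 0.4
  endloop
 endfacet
 facet normal -0.341 0.526 -0.779
  outer loop
   vertex 0.3 4.0 1.5
   vertex 0.7 5.0 2.0
   vertex 4.5 4.5 0.0
  endloop
 endfacet
 facet normal 0.174 -0.264 -0.949
  outer loop
   vertex 4.1 2.8 0.4
   vertex 0.3 0.3 0.4
   vertex 4.5 4.5 0.0
  endloop
 endfacet
 facet normal 0.477 -0.726 -0.495
  outer loop
   vertex 4.1 2.8 0.4
   vertex 4.4 0.2 4.5
   vertex 0.3 0.3 0.4
  endloop
 endfacet
 facet normal 0.930 -0.276 -0.243
  outer loop
   vertex 4.1 2.8 0.4
   vertex 4.5 4.5 0.0
   vertex 4.4 0.2 4.5
  endloop
 endfacet
 facet normal -0.777 -0.004 0.630
  outer loop
   vertex 2.9 3.1 4.7
   vertex 0.7 5.0 2.0
   vertex 0.3 4.0 1.5
  endloop
 endfacet
 facet normal 0.016 0.824 0.567
  outer loop
   vertex 2.9 3.1 4.7
   vertex 4.2 3.9 3.5
   vertex 0.7 5.0 2.0
  endloop
 endfacet
 facet normal 0.573 0.243 0.783
  outer loop
   vertex 2.9 3.1 4.7
   vertex 4.4 0.2 4.5
   vertex 4.2 3.9 3.5
  endloop
 endfacet
 facet normal -0.657 -0.385 0.648
  outer loop
   vertex 2.9 3.1 4.7
   vertex 0.3 0.3 0.4
   vertex 4.4 0.2 4.5
  endloop
 endfacet
 facet normal -0.788 -0.176 0.591
  outer loop
   vertex 2.9 3.1 4.7
   vertex 0.3 4.0 1.5
   vertex 0.3 0.3 0.4
  endloop
 endfacet
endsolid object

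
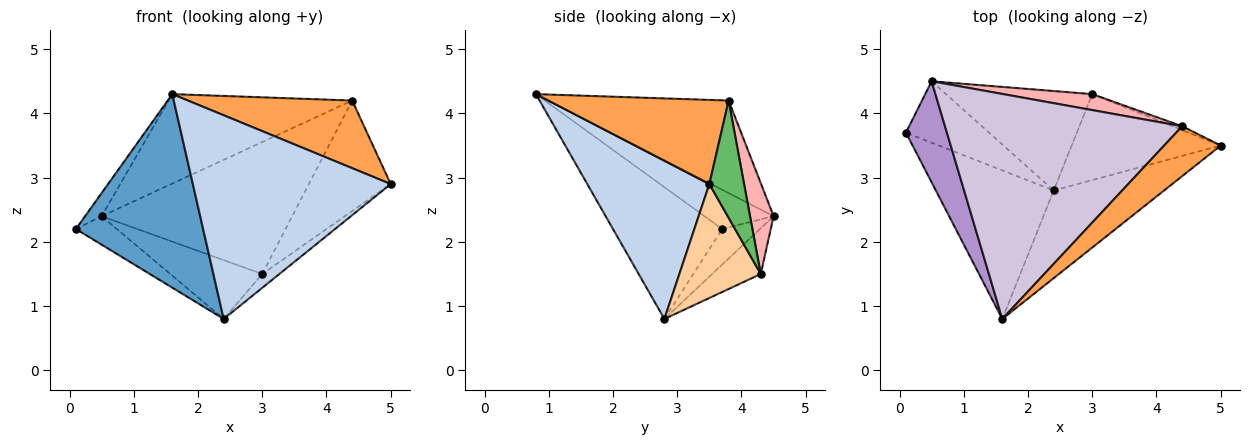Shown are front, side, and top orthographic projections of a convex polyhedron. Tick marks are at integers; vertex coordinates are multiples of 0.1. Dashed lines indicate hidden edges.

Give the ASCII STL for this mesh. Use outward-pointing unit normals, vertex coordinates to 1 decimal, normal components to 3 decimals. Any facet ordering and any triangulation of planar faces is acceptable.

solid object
 facet normal -0.563 -0.656 -0.503
  outer loop
   vertex 2.4 2.8 0.8
   vertex 1.6 0.8 4.3
   vertex 0.1 3.7 2.2
  endloop
 endfacet
 facet normal 0.493 -0.799 -0.344
  outer loop
   vertex 2.4 2.8 0.8
   vertex 5.0 3.5 2.9
   vertex 1.6 0.8 4.3
  endloop
 endfacet
 facet normal 0.662 -0.603 0.445
  outer loop
   vertex 4.4 3.8 4.2
   vertex 1.6 0.8 4.3
   vertex 5.0 3.5 2.9
  endloop
 endfacet
 facet normal 0.602 0.127 -0.788
  outer loop
   vertex 3.0 4.3 1.5
   vertex 5.0 3.5 2.9
   vertex 2.4 2.8 0.8
  endloop
 endfacet
 facet normal 0.390 0.920 -0.032
  outer loop
   vertex 3.0 4.3 1.5
   vertex 4.4 3.8 4.2
   vertex 5.0 3.5 2.9
  endloop
 endfacet
 facet normal -0.361 0.392 -0.846
  outer loop
   vertex 0.5 4.5 2.4
   vertex 2.4 2.8 0.8
   vertex 0.1 3.7 2.2
  endloop
 endfacet
 facet normal -0.260 0.492 -0.831
  outer loop
   vertex 0.5 4.5 2.4
   vertex 3.0 4.3 1.5
   vertex 2.4 2.8 0.8
  endloop
 endfacet
 facet normal 0.122 0.985 0.119
  outer loop
   vertex 0.5 4.5 2.4
   vertex 4.4 3.8 4.2
   vertex 3.0 4.3 1.5
  endloop
 endfacet
 facet normal -0.682 0.163 0.713
  outer loop
   vertex 0.5 4.5 2.4
   vertex 0.1 3.7 2.2
   vertex 1.6 0.8 4.3
  endloop
 endfacet
 facet normal -0.341 0.347 0.874
  outer loop
   vertex 0.5 4.5 2.4
   vertex 1.6 0.8 4.3
   vertex 4.4 3.8 4.2
  endloop
 endfacet
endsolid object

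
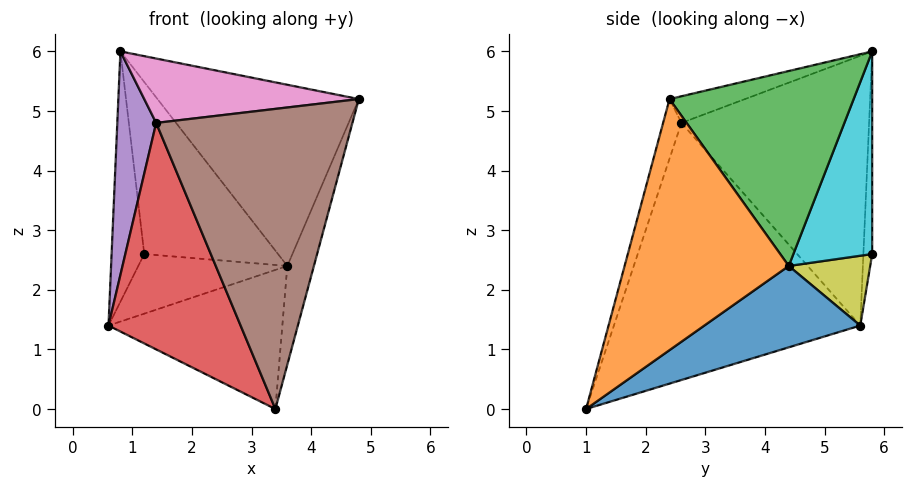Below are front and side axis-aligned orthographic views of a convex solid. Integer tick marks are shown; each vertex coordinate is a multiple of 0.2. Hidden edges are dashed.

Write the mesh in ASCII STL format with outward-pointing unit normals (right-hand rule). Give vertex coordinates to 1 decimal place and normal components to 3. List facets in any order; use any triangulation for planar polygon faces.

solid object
 facet normal 0.447 0.498 -0.743
  outer loop
   vertex 3.6 4.4 2.4
   vertex 3.4 1.0 0.0
   vertex 0.6 5.6 1.4
  endloop
 endfacet
 facet normal 0.943 0.153 -0.295
  outer loop
   vertex 3.6 4.4 2.4
   vertex 4.8 2.4 5.2
   vertex 3.4 1.0 0.0
  endloop
 endfacet
 facet normal 0.657 0.718 0.231
  outer loop
   vertex 3.6 4.4 2.4
   vertex 0.8 5.8 6.0
   vertex 4.8 2.4 5.2
  endloop
 endfacet
 facet normal -0.863 -0.463 -0.205
  outer loop
   vertex 1.4 2.6 4.8
   vertex 0.6 5.6 1.4
   vertex 3.4 1.0 0.0
  endloop
 endfacet
 facet normal -0.978 -0.203 0.051
  outer loop
   vertex 1.4 2.6 4.8
   vertex 0.8 5.8 6.0
   vertex 0.6 5.6 1.4
  endloop
 endfacet
 facet normal -0.089 -0.955 0.281
  outer loop
   vertex 1.4 2.6 4.8
   vertex 3.4 1.0 0.0
   vertex 4.8 2.4 5.2
  endloop
 endfacet
 facet normal -0.130 -0.369 0.920
  outer loop
   vertex 1.4 2.6 4.8
   vertex 4.8 2.4 5.2
   vertex 0.8 5.8 6.0
  endloop
 endfacet
 facet normal -0.260 0.965 -0.031
  outer loop
   vertex 1.2 5.8 2.6
   vertex 0.6 5.6 1.4
   vertex 0.8 5.8 6.0
  endloop
 endfacet
 facet normal 0.447 0.819 -0.360
  outer loop
   vertex 1.2 5.8 2.6
   vertex 3.6 4.4 2.4
   vertex 0.6 5.6 1.4
  endloop
 endfacet
 facet normal 0.507 0.860 0.060
  outer loop
   vertex 1.2 5.8 2.6
   vertex 0.8 5.8 6.0
   vertex 3.6 4.4 2.4
  endloop
 endfacet
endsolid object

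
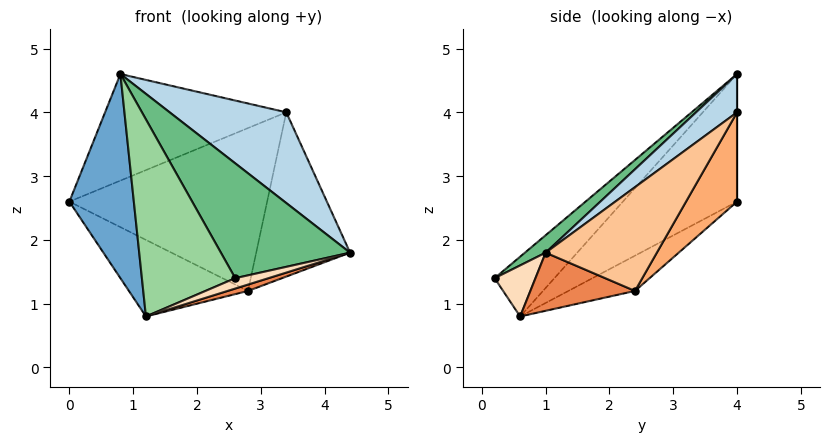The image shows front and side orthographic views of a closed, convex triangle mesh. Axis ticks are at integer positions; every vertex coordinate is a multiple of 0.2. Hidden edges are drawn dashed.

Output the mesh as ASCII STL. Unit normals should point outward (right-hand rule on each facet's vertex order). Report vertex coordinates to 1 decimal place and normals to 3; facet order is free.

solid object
 facet normal -0.822 -0.464 0.329
  outer loop
   vertex 0.8 4.0 4.6
   vertex 0.0 4.0 2.6
   vertex 1.2 0.6 0.8
  endloop
 endfacet
 facet normal 0.000 1.000 0.000
  outer loop
   vertex 3.4 4.0 4.0
   vertex 0.0 4.0 2.6
   vertex 0.8 4.0 4.6
  endloop
 endfacet
 facet normal 0.189 -0.539 0.821
  outer loop
   vertex 3.4 4.0 4.0
   vertex 0.8 4.0 4.6
   vertex 4.4 1.0 1.8
  endloop
 endfacet
 facet normal -0.221 0.394 -0.892
  outer loop
   vertex 2.8 2.4 1.2
   vertex 1.2 0.6 0.8
   vertex 0.0 4.0 2.6
  endloop
 endfacet
 facet normal 0.305 -0.059 -0.951
  outer loop
   vertex 2.8 2.4 1.2
   vertex 4.4 1.0 1.8
   vertex 1.2 0.6 0.8
  endloop
 endfacet
 facet normal 0.214 0.828 -0.519
  outer loop
   vertex 2.8 2.4 1.2
   vertex 0.0 4.0 2.6
   vertex 3.4 4.0 4.0
  endloop
 endfacet
 facet normal 0.674 0.569 -0.470
  outer loop
   vertex 2.8 2.4 1.2
   vertex 3.4 4.0 4.0
   vertex 4.4 1.0 1.8
  endloop
 endfacet
 facet normal 0.317 -0.258 -0.913
  outer loop
   vertex 2.6 0.2 1.4
   vertex 1.2 0.6 0.8
   vertex 4.4 1.0 1.8
  endloop
 endfacet
 facet normal 0.098 -0.613 0.784
  outer loop
   vertex 2.6 0.2 1.4
   vertex 4.4 1.0 1.8
   vertex 0.8 4.0 4.6
  endloop
 endfacet
 facet normal -0.442 -0.691 0.572
  outer loop
   vertex 2.6 0.2 1.4
   vertex 0.8 4.0 4.6
   vertex 1.2 0.6 0.8
  endloop
 endfacet
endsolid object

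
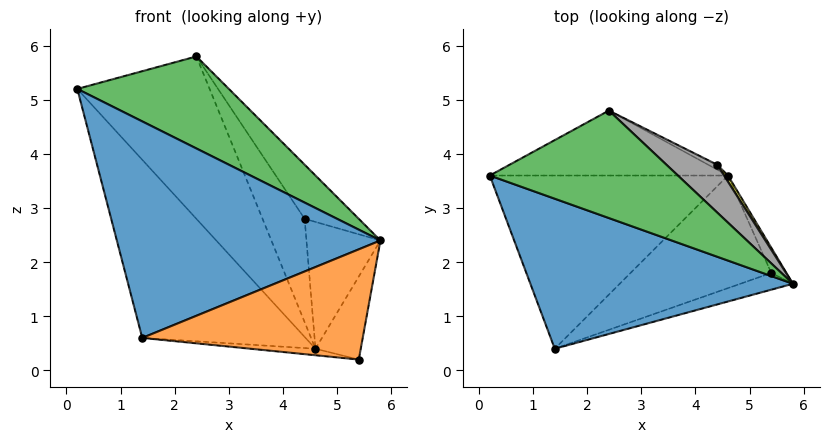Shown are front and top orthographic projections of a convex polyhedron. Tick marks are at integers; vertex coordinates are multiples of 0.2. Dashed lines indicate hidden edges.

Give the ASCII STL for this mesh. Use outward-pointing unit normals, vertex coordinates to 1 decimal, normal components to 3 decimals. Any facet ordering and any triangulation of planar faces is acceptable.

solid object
 facet normal -0.009 -0.822 0.569
  outer loop
   vertex 1.4 0.4 0.6
   vertex 5.8 1.6 2.4
   vertex 0.2 3.6 5.2
  endloop
 endfacet
 facet normal 0.314 -0.939 -0.142
  outer loop
   vertex 5.4 1.8 0.2
   vertex 5.8 1.6 2.4
   vertex 1.4 0.4 0.6
  endloop
 endfacet
 facet normal 0.146 -0.643 0.752
  outer loop
   vertex 2.4 4.8 5.8
   vertex 0.2 3.6 5.2
   vertex 5.8 1.6 2.4
  endloop
 endfacet
 facet normal 0.901 0.415 -0.126
  outer loop
   vertex 4.6 3.6 0.4
   vertex 5.8 1.6 2.4
   vertex 5.4 1.8 0.2
  endloop
 endfacet
 facet normal -0.376 0.861 -0.344
  outer loop
   vertex 4.6 3.6 0.4
   vertex 0.2 3.6 5.2
   vertex 2.4 4.8 5.8
  endloop
 endfacet
 facet normal -0.119 0.057 -0.991
  outer loop
   vertex 4.6 3.6 0.4
   vertex 5.4 1.8 0.2
   vertex 1.4 0.4 0.6
  endloop
 endfacet
 facet normal -0.605 0.571 -0.555
  outer loop
   vertex 4.6 3.6 0.4
   vertex 1.4 0.4 0.6
   vertex 0.2 3.6 5.2
  endloop
 endfacet
 facet normal 0.807 0.443 0.391
  outer loop
   vertex 4.4 3.8 2.8
   vertex 2.4 4.8 5.8
   vertex 5.8 1.6 2.4
  endloop
 endfacet
 facet normal 0.846 0.533 0.026
  outer loop
   vertex 4.4 3.8 2.8
   vertex 5.8 1.6 2.4
   vertex 4.6 3.6 0.4
  endloop
 endfacet
 facet normal 0.394 0.918 -0.044
  outer loop
   vertex 4.4 3.8 2.8
   vertex 4.6 3.6 0.4
   vertex 2.4 4.8 5.8
  endloop
 endfacet
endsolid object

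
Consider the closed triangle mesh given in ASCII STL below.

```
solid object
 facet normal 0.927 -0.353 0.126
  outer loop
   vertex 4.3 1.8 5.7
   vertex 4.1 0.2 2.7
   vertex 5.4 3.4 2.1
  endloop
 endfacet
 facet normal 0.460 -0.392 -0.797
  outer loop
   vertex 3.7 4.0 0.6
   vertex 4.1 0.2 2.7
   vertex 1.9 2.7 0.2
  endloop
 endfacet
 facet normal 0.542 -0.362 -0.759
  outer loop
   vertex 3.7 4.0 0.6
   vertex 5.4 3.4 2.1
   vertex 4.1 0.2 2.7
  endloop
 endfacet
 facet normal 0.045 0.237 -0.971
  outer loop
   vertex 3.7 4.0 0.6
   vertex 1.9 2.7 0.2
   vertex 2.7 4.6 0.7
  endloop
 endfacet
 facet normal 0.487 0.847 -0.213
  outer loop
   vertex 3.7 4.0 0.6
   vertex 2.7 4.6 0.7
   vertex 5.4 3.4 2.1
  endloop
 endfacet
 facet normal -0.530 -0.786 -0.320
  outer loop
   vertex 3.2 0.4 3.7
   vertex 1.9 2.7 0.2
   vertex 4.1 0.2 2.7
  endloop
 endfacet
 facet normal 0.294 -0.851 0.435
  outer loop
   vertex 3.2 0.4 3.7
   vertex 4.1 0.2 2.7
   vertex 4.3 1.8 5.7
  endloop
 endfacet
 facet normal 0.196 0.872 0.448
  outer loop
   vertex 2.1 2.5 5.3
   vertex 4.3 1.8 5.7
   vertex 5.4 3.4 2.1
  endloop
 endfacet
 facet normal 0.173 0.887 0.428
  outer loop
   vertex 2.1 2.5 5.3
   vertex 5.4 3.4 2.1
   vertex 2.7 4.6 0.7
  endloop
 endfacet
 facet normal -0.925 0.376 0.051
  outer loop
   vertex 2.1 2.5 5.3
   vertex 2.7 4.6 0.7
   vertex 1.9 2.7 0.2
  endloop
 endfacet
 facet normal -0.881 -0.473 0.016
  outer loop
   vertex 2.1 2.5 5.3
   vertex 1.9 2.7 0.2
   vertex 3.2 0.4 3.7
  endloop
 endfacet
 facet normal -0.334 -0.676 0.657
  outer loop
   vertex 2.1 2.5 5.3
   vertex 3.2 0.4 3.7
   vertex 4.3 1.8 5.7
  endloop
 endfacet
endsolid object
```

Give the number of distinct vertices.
8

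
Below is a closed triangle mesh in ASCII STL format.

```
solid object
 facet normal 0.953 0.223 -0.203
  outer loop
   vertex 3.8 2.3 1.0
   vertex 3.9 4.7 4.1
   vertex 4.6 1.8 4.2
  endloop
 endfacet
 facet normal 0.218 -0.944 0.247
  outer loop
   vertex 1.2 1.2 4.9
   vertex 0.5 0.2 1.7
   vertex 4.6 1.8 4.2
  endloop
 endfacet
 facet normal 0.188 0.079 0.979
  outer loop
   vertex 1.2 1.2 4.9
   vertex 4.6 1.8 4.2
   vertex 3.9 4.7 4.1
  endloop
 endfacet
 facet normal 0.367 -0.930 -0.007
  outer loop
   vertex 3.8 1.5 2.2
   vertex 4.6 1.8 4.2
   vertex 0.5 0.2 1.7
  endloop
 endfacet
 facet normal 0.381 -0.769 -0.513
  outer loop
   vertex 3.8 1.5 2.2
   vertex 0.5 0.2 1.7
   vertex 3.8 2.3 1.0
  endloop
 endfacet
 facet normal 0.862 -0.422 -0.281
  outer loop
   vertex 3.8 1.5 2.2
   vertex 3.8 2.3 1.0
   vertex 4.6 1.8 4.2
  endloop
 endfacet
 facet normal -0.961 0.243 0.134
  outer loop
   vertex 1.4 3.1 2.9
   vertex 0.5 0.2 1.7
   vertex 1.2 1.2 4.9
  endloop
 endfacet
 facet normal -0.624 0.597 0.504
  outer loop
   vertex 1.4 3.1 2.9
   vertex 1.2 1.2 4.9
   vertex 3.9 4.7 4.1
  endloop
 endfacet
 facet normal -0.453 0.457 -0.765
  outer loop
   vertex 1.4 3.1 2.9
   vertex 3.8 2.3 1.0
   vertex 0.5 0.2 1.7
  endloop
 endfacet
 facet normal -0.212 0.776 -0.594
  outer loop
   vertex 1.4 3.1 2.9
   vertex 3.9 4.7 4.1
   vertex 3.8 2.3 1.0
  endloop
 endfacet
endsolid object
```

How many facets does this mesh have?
10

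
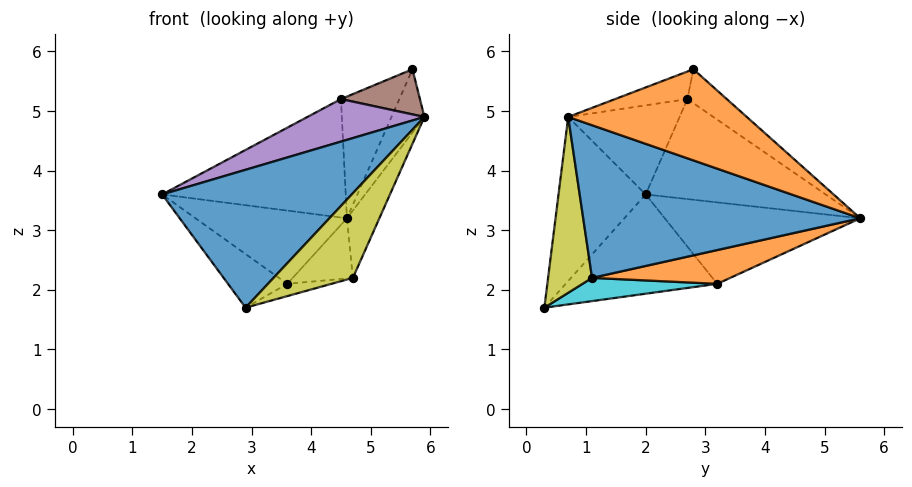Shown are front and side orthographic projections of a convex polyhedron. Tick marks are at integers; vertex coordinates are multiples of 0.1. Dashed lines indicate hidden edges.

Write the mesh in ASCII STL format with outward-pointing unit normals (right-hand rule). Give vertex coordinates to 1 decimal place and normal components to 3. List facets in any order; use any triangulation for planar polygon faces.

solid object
 facet normal -0.373 -0.811 0.451
  outer loop
   vertex 2.9 0.3 1.7
   vertex 5.9 0.7 4.9
   vertex 1.5 2.0 3.6
  endloop
 endfacet
 facet normal 0.958 0.177 -0.224
  outer loop
   vertex 5.7 2.8 5.7
   vertex 5.9 0.7 4.9
   vertex 4.6 5.6 3.2
  endloop
 endfacet
 facet normal -0.673 0.521 -0.525
  outer loop
   vertex 3.6 3.2 2.1
   vertex 1.5 2.0 3.6
   vertex 4.6 5.6 3.2
  endloop
 endfacet
 facet normal -0.654 0.256 -0.711
  outer loop
   vertex 3.6 3.2 2.1
   vertex 2.9 0.3 1.7
   vertex 1.5 2.0 3.6
  endloop
 endfacet
 facet normal -0.364 -0.382 0.849
  outer loop
   vertex 4.5 2.7 5.2
   vertex 1.5 2.0 3.6
   vertex 5.9 0.7 4.9
  endloop
 endfacet
 facet normal -0.332 -0.363 0.870
  outer loop
   vertex 4.5 2.7 5.2
   vertex 5.9 0.7 4.9
   vertex 5.7 2.8 5.7
  endloop
 endfacet
 facet normal -0.495 0.505 0.707
  outer loop
   vertex 4.5 2.7 5.2
   vertex 4.6 5.6 3.2
   vertex 1.5 2.0 3.6
  endloop
 endfacet
 facet normal -0.362 0.538 0.761
  outer loop
   vertex 4.5 2.7 5.2
   vertex 5.7 2.8 5.7
   vertex 4.6 5.6 3.2
  endloop
 endfacet
 facet normal 0.458 -0.827 -0.326
  outer loop
   vertex 4.7 1.1 2.2
   vertex 5.9 0.7 4.9
   vertex 2.9 0.3 1.7
  endloop
 endfacet
 facet normal 0.235 0.077 -0.969
  outer loop
   vertex 4.7 1.1 2.2
   vertex 2.9 0.3 1.7
   vertex 3.6 3.2 2.1
  endloop
 endfacet
 facet normal 0.914 0.107 -0.391
  outer loop
   vertex 4.7 1.1 2.2
   vertex 4.6 5.6 3.2
   vertex 5.9 0.7 4.9
  endloop
 endfacet
 facet normal 0.464 0.202 -0.862
  outer loop
   vertex 4.7 1.1 2.2
   vertex 3.6 3.2 2.1
   vertex 4.6 5.6 3.2
  endloop
 endfacet
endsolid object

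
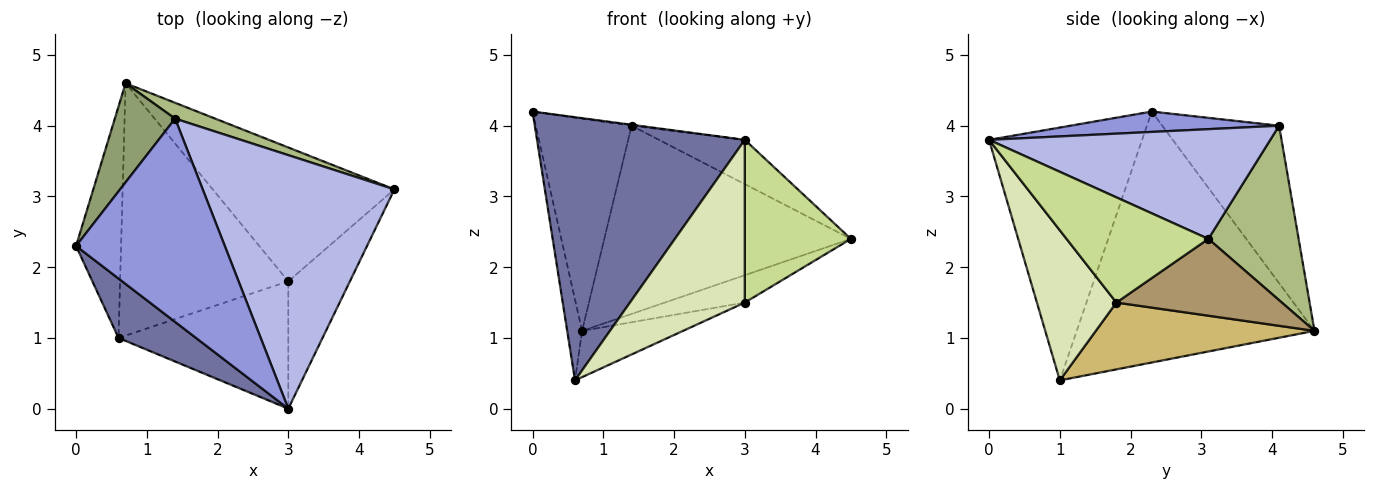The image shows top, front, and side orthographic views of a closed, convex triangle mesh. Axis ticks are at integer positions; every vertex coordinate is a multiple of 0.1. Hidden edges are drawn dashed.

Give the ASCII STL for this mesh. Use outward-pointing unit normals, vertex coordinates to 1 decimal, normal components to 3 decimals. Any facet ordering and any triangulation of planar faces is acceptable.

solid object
 facet normal -0.583 -0.792 0.179
  outer loop
   vertex 0.6 1.0 0.4
   vertex 3.0 0.0 3.8
   vertex 0.0 2.3 4.2
  endloop
 endfacet
 facet normal -0.982 0.062 -0.176
  outer loop
   vertex 0.7 4.6 1.1
   vertex 0.6 1.0 0.4
   vertex 0.0 2.3 4.2
  endloop
 endfacet
 facet normal 0.136 0.005 0.991
  outer loop
   vertex 1.4 4.1 4.0
   vertex 0.0 2.3 4.2
   vertex 3.0 0.0 3.8
  endloop
 endfacet
 facet normal 0.491 0.150 0.858
  outer loop
   vertex 1.4 4.1 4.0
   vertex 3.0 0.0 3.8
   vertex 4.5 3.1 2.4
  endloop
 endfacet
 facet normal -0.741 0.608 0.284
  outer loop
   vertex 1.4 4.1 4.0
   vertex 0.7 4.6 1.1
   vertex 0.0 2.3 4.2
  endloop
 endfacet
 facet normal 0.343 0.936 0.079
  outer loop
   vertex 1.4 4.1 4.0
   vertex 4.5 3.1 2.4
   vertex 0.7 4.6 1.1
  endloop
 endfacet
 facet normal 0.725 -0.542 -0.425
  outer loop
   vertex 3.0 1.8 1.5
   vertex 4.5 3.1 2.4
   vertex 3.0 0.0 3.8
  endloop
 endfacet
 facet normal 0.479 -0.691 -0.541
  outer loop
   vertex 3.0 1.8 1.5
   vertex 3.0 0.0 3.8
   vertex 0.6 1.0 0.4
  endloop
 endfacet
 facet normal 0.383 0.185 -0.905
  outer loop
   vertex 3.0 1.8 1.5
   vertex 0.7 4.6 1.1
   vertex 4.5 3.1 2.4
  endloop
 endfacet
 facet normal 0.364 0.168 -0.916
  outer loop
   vertex 3.0 1.8 1.5
   vertex 0.6 1.0 0.4
   vertex 0.7 4.6 1.1
  endloop
 endfacet
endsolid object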